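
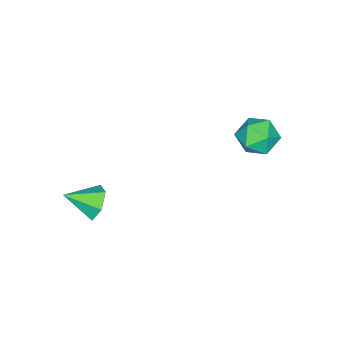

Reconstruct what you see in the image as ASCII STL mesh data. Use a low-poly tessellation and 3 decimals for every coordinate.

solid 
facet normal 0.190 0.980 0.054
outer loop
vertex -3.242 3.13 0.639
vertex -4.253 3.3 1.103
vertex -3.361 3.091 1.757
endloop
endfacet
facet normal 0.792 0.601 0.105
outer loop
vertex -3.242 3.13 0.639
vertex -3.361 3.091 1.757
vertex -2.716 2.332 1.234
endloop
endfacet
facet normal 0.852 0.202 -0.482
outer loop
vertex -3.242 3.13 0.639
vertex -2.716 2.332 1.234
vertex -3.208 2.072 0.256
endloop
endfacet
facet normal 0.287 0.334 -0.898
outer loop
vertex -3.242 3.13 0.639
vertex -3.208 2.072 0.256
vertex -4.158 2.67 0.175
endloop
endfacet
facet normal -0.123 0.815 -0.566
outer loop
vertex -3.242 3.13 0.639
vertex -4.158 2.67 0.175
vertex -4.253 3.3 1.103
endloop
endfacet
facet normal 0.729 0.162 0.665
outer loop
vertex -2.716 2.332 1.234
vertex -3.361 3.091 1.757
vertex -3.402 2.01 2.065
endloop
endfacet
facet normal -0.245 0.776 0.582
outer loop
vertex -3.361 3.091 1.757
vertex -4.253 3.3 1.103
vertex -4.352 2.608 1.984
endloop
endfacet
facet normal -0.750 0.509 -0.422
outer loop
vertex -4.253 3.3 1.103
vertex -4.158 2.67 0.175
vertex -4.844 2.348 1.006
endloop
endfacet
facet normal -0.088 -0.270 -0.959
outer loop
vertex -4.158 2.67 0.175
vertex -3.208 2.072 0.256
vertex -4.199 1.589 0.483
endloop
endfacet
facet normal 0.827 -0.484 -0.287
outer loop
vertex -3.208 2.072 0.256
vertex -2.716 2.332 1.234
vertex -3.307 1.38 1.137
endloop
endfacet
facet normal -0.287 -0.334 0.898
outer loop
vertex -4.318 1.55 1.601
vertex -3.402 2.01 2.065
vertex -4.352 2.608 1.984
endloop
endfacet
facet normal -0.852 -0.202 0.482
outer loop
vertex -4.318 1.55 1.601
vertex -4.352 2.608 1.984
vertex -4.844 2.348 1.006
endloop
endfacet
facet normal -0.792 -0.601 -0.105
outer loop
vertex -4.318 1.55 1.601
vertex -4.844 2.348 1.006
vertex -4.199 1.589 0.483
endloop
endfacet
facet normal -0.190 -0.980 -0.054
outer loop
vertex -4.318 1.55 1.601
vertex -4.199 1.589 0.483
vertex -3.307 1.38 1.137
endloop
endfacet
facet normal 0.123 -0.815 0.566
outer loop
vertex -4.318 1.55 1.601
vertex -3.307 1.38 1.137
vertex -3.402 2.01 2.065
endloop
endfacet
facet normal 0.088 0.270 0.959
outer loop
vertex -4.352 2.608 1.984
vertex -3.402 2.01 2.065
vertex -3.361 3.091 1.757
endloop
endfacet
facet normal -0.827 0.484 0.287
outer loop
vertex -4.844 2.348 1.006
vertex -4.352 2.608 1.984
vertex -4.253 3.3 1.103
endloop
endfacet
facet normal -0.729 -0.162 -0.665
outer loop
vertex -4.199 1.589 0.483
vertex -4.844 2.348 1.006
vertex -4.158 2.67 0.175
endloop
endfacet
facet normal 0.245 -0.776 -0.582
outer loop
vertex -3.307 1.38 1.137
vertex -4.199 1.589 0.483
vertex -3.208 2.072 0.256
endloop
endfacet
facet normal 0.750 -0.509 0.422
outer loop
vertex -3.402 2.01 2.065
vertex -3.307 1.38 1.137
vertex -2.716 2.332 1.234
endloop
endfacet
facet normal -0.536 0.714 -0.451
outer loop
vertex 2.678 -2.453 -2.27
vertex 1.885 -2.748 -1.794
vertex 2.46 -2.07 -1.405
endloop
endfacet
facet normal 0.968 0.194 0.158
outer loop
vertex 2.678 -2.453 -2.27
vertex 2.46 -2.07 -1.405
vertex 2.775 -3.932 -1.046
endloop
endfacet
facet normal -0.536 0.714 -0.451
outer loop
vertex 2.46 -2.07 -1.405
vertex 1.885 -2.748 -1.794
vertex 1.668 -2.365 -0.93
endloop
endfacet
facet normal 0.432 0.241 0.869
outer loop
vertex 2.46 -2.07 -1.405
vertex 1.668 -2.365 -0.93
vertex 2.775 -3.932 -1.046
endloop
endfacet
facet normal -0.536 0.714 -0.451
outer loop
vertex 1.668 -2.365 -0.93
vertex 1.885 -2.748 -1.794
vertex 1.093 -3.042 -1.319
endloop
endfacet
facet normal -0.294 -0.276 0.915
outer loop
vertex 1.668 -2.365 -0.93
vertex 1.093 -3.042 -1.319
vertex 2.775 -3.932 -1.046
endloop
endfacet
facet normal -0.536 0.714 -0.451
outer loop
vertex 1.093 -3.042 -1.319
vertex 1.885 -2.748 -1.794
vertex 1.31 -3.425 -2.183
endloop
endfacet
facet normal -0.484 -0.838 0.250
outer loop
vertex 1.093 -3.042 -1.319
vertex 1.31 -3.425 -2.183
vertex 2.775 -3.932 -1.046
endloop
endfacet
facet normal -0.536 0.714 -0.450
outer loop
vertex 1.31 -3.425 -2.183
vertex 1.885 -2.748 -1.794
vertex 2.103 -3.13 -2.659
endloop
endfacet
facet normal 0.052 -0.885 -0.462
outer loop
vertex 1.31 -3.425 -2.183
vertex 2.103 -3.13 -2.659
vertex 2.775 -3.932 -1.046
endloop
endfacet
facet normal -0.536 0.714 -0.450
outer loop
vertex 2.103 -3.13 -2.659
vertex 1.885 -2.748 -1.794
vertex 2.678 -2.453 -2.27
endloop
endfacet
facet normal 0.778 -0.369 -0.508
outer loop
vertex 2.103 -3.13 -2.659
vertex 2.678 -2.453 -2.27
vertex 2.775 -3.932 -1.046
endloop
endfacet

endsolid


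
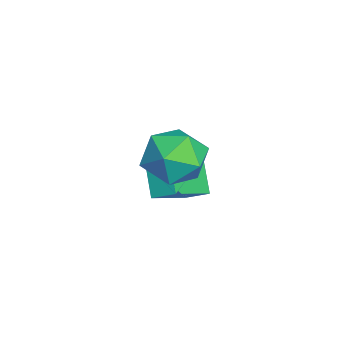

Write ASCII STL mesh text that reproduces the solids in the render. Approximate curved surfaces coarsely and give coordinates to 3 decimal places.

solid 
facet normal -0.668 -0.154 0.728
outer loop
vertex -1.002 -2.458 -0.728
vertex -0.678 -1.659 -0.262
vertex -2.323 -1.353 -1.705
endloop
endfacet
facet normal -0.330 -0.815 -0.476
outer loop
vertex -1.322 -1.121 -2.798
vertex -1.002 -2.458 -0.728
vertex -2.323 -1.353 -1.705
endloop
endfacet
facet normal -0.668 -0.154 0.728
outer loop
vertex -2.323 -1.353 -1.705
vertex -0.678 -1.659 -0.262
vertex -1.999 -0.554 -1.239
endloop
endfacet
facet normal -0.668 0.558 -0.493
outer loop
vertex -1.999 -0.554 -1.239
vertex -1.322 -1.121 -2.798
vertex -2.323 -1.353 -1.705
endloop
endfacet
facet normal 0.668 -0.558 0.493
outer loop
vertex -1.002 -2.458 -0.728
vertex 0.323 -1.427 -1.355
vertex -0.678 -1.659 -0.262
endloop
endfacet
facet normal -0.330 -0.815 -0.476
outer loop
vertex -0.001 -2.226 -1.821
vertex -1.002 -2.458 -0.728
vertex -1.322 -1.121 -2.798
endloop
endfacet
facet normal 0.668 -0.558 0.493
outer loop
vertex -0.001 -2.226 -1.821
vertex 0.323 -1.427 -1.355
vertex -1.002 -2.458 -0.728
endloop
endfacet
facet normal 0.330 0.815 0.476
outer loop
vertex -0.678 -1.659 -0.262
vertex 0.323 -1.427 -1.355
vertex -1.999 -0.554 -1.239
endloop
endfacet
facet normal -0.668 0.558 -0.493
outer loop
vertex -0.998 -0.322 -2.332
vertex -1.322 -1.121 -2.798
vertex -1.999 -0.554 -1.239
endloop
endfacet
facet normal 0.330 0.815 0.476
outer loop
vertex -1.999 -0.554 -1.239
vertex 0.323 -1.427 -1.355
vertex -0.998 -0.322 -2.332
endloop
endfacet
facet normal 0.668 0.154 -0.728
outer loop
vertex -0.998 -0.322 -2.332
vertex -0.001 -2.226 -1.821
vertex -1.322 -1.121 -2.798
endloop
endfacet
facet normal 0.668 0.154 -0.728
outer loop
vertex 0.323 -1.427 -1.355
vertex -0.001 -2.226 -1.821
vertex -0.998 -0.322 -2.332
endloop
endfacet
facet normal -0.991 -0.131 -0.041
outer loop
vertex 0.849 -1.131 0.95
vertex 0.977 -2.238 1.392
vertex 0.823 -1.309 2.135
endloop
endfacet
facet normal -0.829 0.555 0.065
outer loop
vertex 0.849 -1.131 0.95
vertex 0.823 -1.309 2.135
vertex 1.415 -0.371 1.683
endloop
endfacet
facet normal -0.420 0.772 -0.477
outer loop
vertex 0.849 -1.131 0.95
vertex 1.415 -0.371 1.683
vertex 1.936 -0.719 0.661
endloop
endfacet
facet normal -0.328 0.220 -0.919
outer loop
vertex 0.849 -1.131 0.95
vertex 1.936 -0.719 0.661
vertex 1.665 -1.873 0.481
endloop
endfacet
facet normal -0.681 -0.338 -0.650
outer loop
vertex 0.849 -1.131 0.95
vertex 1.665 -1.873 0.481
vertex 0.977 -2.238 1.392
endloop
endfacet
facet normal -0.444 0.601 0.665
outer loop
vertex 1.415 -0.371 1.683
vertex 0.823 -1.309 2.135
vertex 1.895 -1.007 2.579
endloop
endfacet
facet normal -0.705 -0.510 0.492
outer loop
vertex 0.823 -1.309 2.135
vertex 0.977 -2.238 1.392
vertex 1.624 -2.161 2.399
endloop
endfacet
facet normal -0.203 -0.847 -0.492
outer loop
vertex 0.977 -2.238 1.392
vertex 1.665 -1.873 0.481
vertex 2.145 -2.509 1.377
endloop
endfacet
facet normal 0.368 0.058 -0.928
outer loop
vertex 1.665 -1.873 0.481
vertex 1.936 -0.719 0.661
vertex 2.737 -1.571 0.925
endloop
endfacet
facet normal 0.218 0.952 -0.213
outer loop
vertex 1.936 -0.719 0.661
vertex 1.415 -0.371 1.683
vertex 2.583 -0.642 1.668
endloop
endfacet
facet normal 0.328 -0.220 0.919
outer loop
vertex 2.711 -1.749 2.11
vertex 1.895 -1.007 2.579
vertex 1.624 -2.161 2.399
endloop
endfacet
facet normal 0.420 -0.772 0.477
outer loop
vertex 2.711 -1.749 2.11
vertex 1.624 -2.161 2.399
vertex 2.145 -2.509 1.377
endloop
endfacet
facet normal 0.829 -0.555 -0.065
outer loop
vertex 2.711 -1.749 2.11
vertex 2.145 -2.509 1.377
vertex 2.737 -1.571 0.925
endloop
endfacet
facet normal 0.991 0.131 0.041
outer loop
vertex 2.711 -1.749 2.11
vertex 2.737 -1.571 0.925
vertex 2.583 -0.642 1.668
endloop
endfacet
facet normal 0.681 0.338 0.650
outer loop
vertex 2.711 -1.749 2.11
vertex 2.583 -0.642 1.668
vertex 1.895 -1.007 2.579
endloop
endfacet
facet normal -0.368 -0.058 0.928
outer loop
vertex 1.624 -2.161 2.399
vertex 1.895 -1.007 2.579
vertex 0.823 -1.309 2.135
endloop
endfacet
facet normal -0.218 -0.952 0.213
outer loop
vertex 2.145 -2.509 1.377
vertex 1.624 -2.161 2.399
vertex 0.977 -2.238 1.392
endloop
endfacet
facet normal 0.444 -0.601 -0.665
outer loop
vertex 2.737 -1.571 0.925
vertex 2.145 -2.509 1.377
vertex 1.665 -1.873 0.481
endloop
endfacet
facet normal 0.705 0.510 -0.492
outer loop
vertex 2.583 -0.642 1.668
vertex 2.737 -1.571 0.925
vertex 1.936 -0.719 0.661
endloop
endfacet
facet normal 0.203 0.847 0.492
outer loop
vertex 1.895 -1.007 2.579
vertex 2.583 -0.642 1.668
vertex 1.415 -0.371 1.683
endloop
endfacet

endsolid


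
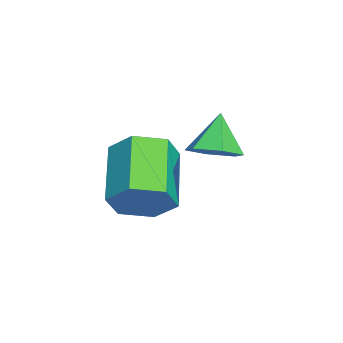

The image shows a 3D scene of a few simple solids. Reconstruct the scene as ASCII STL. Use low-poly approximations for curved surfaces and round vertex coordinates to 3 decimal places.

solid 
facet normal 0.821 0.027 -0.570
outer loop
vertex 0.542 0.022 3.39
vertex 0.184 -0.585 2.845
vertex 0.051 0.283 2.695
endloop
endfacet
facet normal 0.146 0.956 0.255
outer loop
vertex 0.542 0.022 3.39
vertex 0.051 0.283 2.695
vertex -1.026 -0.029 4.479
endloop
endfacet
facet normal 0.146 0.956 0.255
outer loop
vertex -1.026 -0.029 4.479
vertex 0.051 0.283 2.695
vertex -1.517 0.232 3.784
endloop
endfacet
facet normal -0.821 -0.027 0.570
outer loop
vertex -1.026 -0.029 4.479
vertex -1.517 0.232 3.784
vertex -1.384 -0.635 3.935
endloop
endfacet
facet normal 0.821 0.027 -0.571
outer loop
vertex 0.051 0.283 2.695
vertex 0.184 -0.585 2.845
vertex -0.307 -0.324 2.151
endloop
endfacet
facet normal -0.405 0.731 -0.549
outer loop
vertex 0.051 0.283 2.695
vertex -0.307 -0.324 2.151
vertex -1.517 0.232 3.784
endloop
endfacet
facet normal -0.405 0.731 -0.549
outer loop
vertex -1.517 0.232 3.784
vertex -0.307 -0.324 2.151
vertex -1.875 -0.375 3.24
endloop
endfacet
facet normal -0.821 -0.027 0.570
outer loop
vertex -1.517 0.232 3.784
vertex -1.875 -0.375 3.24
vertex -1.384 -0.635 3.935
endloop
endfacet
facet normal 0.821 0.027 -0.571
outer loop
vertex -0.307 -0.324 2.151
vertex 0.184 -0.585 2.845
vertex -0.174 -1.191 2.301
endloop
endfacet
facet normal -0.551 -0.224 -0.804
outer loop
vertex -0.307 -0.324 2.151
vertex -0.174 -1.191 2.301
vertex -1.875 -0.375 3.24
endloop
endfacet
facet normal -0.551 -0.224 -0.804
outer loop
vertex -1.875 -0.375 3.24
vertex -0.174 -1.191 2.301
vertex -1.742 -1.242 3.39
endloop
endfacet
facet normal -0.821 -0.027 0.570
outer loop
vertex -1.875 -0.375 3.24
vertex -1.742 -1.242 3.39
vertex -1.384 -0.635 3.935
endloop
endfacet
facet normal 0.821 0.027 -0.570
outer loop
vertex -0.174 -1.191 2.301
vertex 0.184 -0.585 2.845
vertex 0.317 -1.452 2.996
endloop
endfacet
facet normal -0.146 -0.956 -0.255
outer loop
vertex -0.174 -1.191 2.301
vertex 0.317 -1.452 2.996
vertex -1.742 -1.242 3.39
endloop
endfacet
facet normal -0.146 -0.956 -0.255
outer loop
vertex -1.742 -1.242 3.39
vertex 0.317 -1.452 2.996
vertex -1.251 -1.503 4.085
endloop
endfacet
facet normal -0.821 -0.027 0.570
outer loop
vertex -1.742 -1.242 3.39
vertex -1.251 -1.503 4.085
vertex -1.384 -0.635 3.935
endloop
endfacet
facet normal 0.821 0.027 -0.570
outer loop
vertex 0.317 -1.452 2.996
vertex 0.184 -0.585 2.845
vertex 0.675 -0.845 3.54
endloop
endfacet
facet normal 0.405 -0.731 0.549
outer loop
vertex 0.317 -1.452 2.996
vertex 0.675 -0.845 3.54
vertex -1.251 -1.503 4.085
endloop
endfacet
facet normal 0.405 -0.731 0.549
outer loop
vertex -1.251 -1.503 4.085
vertex 0.675 -0.845 3.54
vertex -0.893 -0.896 4.629
endloop
endfacet
facet normal -0.821 -0.027 0.571
outer loop
vertex -1.251 -1.503 4.085
vertex -0.893 -0.896 4.629
vertex -1.384 -0.635 3.935
endloop
endfacet
facet normal 0.821 0.027 -0.570
outer loop
vertex 0.675 -0.845 3.54
vertex 0.184 -0.585 2.845
vertex 0.542 0.022 3.39
endloop
endfacet
facet normal 0.551 0.224 0.804
outer loop
vertex 0.675 -0.845 3.54
vertex 0.542 0.022 3.39
vertex -0.893 -0.896 4.629
endloop
endfacet
facet normal 0.551 0.224 0.804
outer loop
vertex -0.893 -0.896 4.629
vertex 0.542 0.022 3.39
vertex -1.026 -0.029 4.479
endloop
endfacet
facet normal -0.821 -0.027 0.571
outer loop
vertex -0.893 -0.896 4.629
vertex -1.026 -0.029 4.479
vertex -1.384 -0.635 3.935
endloop
endfacet
facet normal 0.478 -0.109 -0.872
outer loop
vertex -2.307 0.515 3.642
vertex -2.784 1.038 3.315
vertex -2.12 1.272 3.65
endloop
endfacet
facet normal 0.534 -0.141 0.834
outer loop
vertex -2.307 0.515 3.642
vertex -2.12 1.272 3.65
vertex -3.416 1.182 4.465
endloop
endfacet
facet normal 0.478 -0.109 -0.872
outer loop
vertex -2.12 1.272 3.65
vertex -2.784 1.038 3.315
vertex -2.597 1.795 3.323
endloop
endfacet
facet normal 0.343 0.703 0.623
outer loop
vertex -2.12 1.272 3.65
vertex -2.597 1.795 3.323
vertex -3.416 1.182 4.465
endloop
endfacet
facet normal 0.478 -0.109 -0.872
outer loop
vertex -2.597 1.795 3.323
vertex -2.784 1.038 3.315
vertex -3.261 1.561 2.988
endloop
endfacet
facet normal -0.409 0.893 0.186
outer loop
vertex -2.597 1.795 3.323
vertex -3.261 1.561 2.988
vertex -3.416 1.182 4.465
endloop
endfacet
facet normal 0.478 -0.108 -0.871
outer loop
vertex -3.261 1.561 2.988
vertex -2.784 1.038 3.315
vertex -3.449 0.804 2.979
endloop
endfacet
facet normal -0.970 0.241 -0.040
outer loop
vertex -3.261 1.561 2.988
vertex -3.449 0.804 2.979
vertex -3.416 1.182 4.465
endloop
endfacet
facet normal 0.479 -0.110 -0.871
outer loop
vertex -3.449 0.804 2.979
vertex -2.784 1.038 3.315
vertex -2.972 0.281 3.307
endloop
endfacet
facet normal -0.779 -0.603 0.171
outer loop
vertex -3.449 0.804 2.979
vertex -2.972 0.281 3.307
vertex -3.416 1.182 4.465
endloop
endfacet
facet normal 0.478 -0.109 -0.872
outer loop
vertex -2.972 0.281 3.307
vertex -2.784 1.038 3.315
vertex -2.307 0.515 3.642
endloop
endfacet
facet normal -0.027 -0.794 0.607
outer loop
vertex -2.972 0.281 3.307
vertex -2.307 0.515 3.642
vertex -3.416 1.182 4.465
endloop
endfacet

endsolid


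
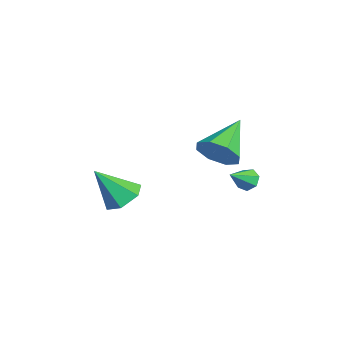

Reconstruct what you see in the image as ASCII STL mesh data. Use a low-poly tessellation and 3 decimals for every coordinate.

solid 
facet normal 0.046 0.605 -0.795
outer loop
vertex 4.53 -1.738 -3.87
vertex 3.902 -2.211 -4.266
vertex 3.683 -1.526 -3.758
endloop
endfacet
facet normal 0.231 0.472 0.851
outer loop
vertex 4.53 -1.738 -3.87
vertex 3.683 -1.526 -3.758
vertex 3.818 -3.329 -2.794
endloop
endfacet
facet normal 0.044 0.604 -0.796
outer loop
vertex 3.683 -1.526 -3.758
vertex 3.902 -2.211 -4.266
vertex 3.055 -2.0 -4.153
endloop
endfacet
facet normal -0.664 0.313 0.679
outer loop
vertex 3.683 -1.526 -3.758
vertex 3.055 -2.0 -4.153
vertex 3.818 -3.329 -2.794
endloop
endfacet
facet normal 0.045 0.605 -0.795
outer loop
vertex 3.055 -2.0 -4.153
vertex 3.902 -2.211 -4.266
vertex 3.274 -2.684 -4.661
endloop
endfacet
facet normal -0.912 -0.389 0.131
outer loop
vertex 3.055 -2.0 -4.153
vertex 3.274 -2.684 -4.661
vertex 3.818 -3.329 -2.794
endloop
endfacet
facet normal 0.045 0.605 -0.795
outer loop
vertex 3.274 -2.684 -4.661
vertex 3.902 -2.211 -4.266
vertex 4.121 -2.895 -4.774
endloop
endfacet
facet normal -0.265 -0.933 -0.245
outer loop
vertex 3.274 -2.684 -4.661
vertex 4.121 -2.895 -4.774
vertex 3.818 -3.329 -2.794
endloop
endfacet
facet normal 0.046 0.605 -0.795
outer loop
vertex 4.121 -2.895 -4.774
vertex 3.902 -2.211 -4.266
vertex 4.749 -2.422 -4.378
endloop
endfacet
facet normal 0.629 -0.774 -0.073
outer loop
vertex 4.121 -2.895 -4.774
vertex 4.749 -2.422 -4.378
vertex 3.818 -3.329 -2.794
endloop
endfacet
facet normal 0.046 0.605 -0.795
outer loop
vertex 4.749 -2.422 -4.378
vertex 3.902 -2.211 -4.266
vertex 4.53 -1.738 -3.87
endloop
endfacet
facet normal 0.877 -0.072 0.475
outer loop
vertex 4.749 -2.422 -4.378
vertex 4.53 -1.738 -3.87
vertex 3.818 -3.329 -2.794
endloop
endfacet
facet normal -0.500 0.676 -0.541
outer loop
vertex 3.326 3.132 -3.811
vertex 3.078 2.719 -4.098
vertex 2.906 2.969 -3.627
endloop
endfacet
facet normal 0.261 0.346 0.901
outer loop
vertex 3.326 3.132 -3.811
vertex 2.906 2.969 -3.627
vertex 3.682 1.901 -3.442
endloop
endfacet
facet normal -0.498 0.677 -0.541
outer loop
vertex 2.906 2.969 -3.627
vertex 3.078 2.719 -4.098
vertex 2.616 2.619 -3.798
endloop
endfacet
facet normal -0.389 -0.124 0.913
outer loop
vertex 2.906 2.969 -3.627
vertex 2.616 2.619 -3.798
vertex 3.682 1.901 -3.442
endloop
endfacet
facet normal -0.499 0.676 -0.543
outer loop
vertex 2.616 2.619 -3.798
vertex 3.078 2.719 -4.098
vertex 2.674 2.344 -4.194
endloop
endfacet
facet normal -0.600 -0.695 0.395
outer loop
vertex 2.616 2.619 -3.798
vertex 2.674 2.344 -4.194
vertex 3.682 1.901 -3.442
endloop
endfacet
facet normal -0.499 0.677 -0.541
outer loop
vertex 2.674 2.344 -4.194
vertex 3.078 2.719 -4.098
vertex 3.036 2.352 -4.518
endloop
endfacet
facet normal -0.216 -0.940 -0.264
outer loop
vertex 2.674 2.344 -4.194
vertex 3.036 2.352 -4.518
vertex 3.682 1.901 -3.442
endloop
endfacet
facet normal -0.498 0.677 -0.542
outer loop
vertex 3.036 2.352 -4.518
vertex 3.078 2.719 -4.098
vertex 3.43 2.636 -4.525
endloop
endfacet
facet normal 0.475 -0.673 -0.567
outer loop
vertex 3.036 2.352 -4.518
vertex 3.43 2.636 -4.525
vertex 3.682 1.901 -3.442
endloop
endfacet
facet normal -0.499 0.676 -0.542
outer loop
vertex 3.43 2.636 -4.525
vertex 3.078 2.719 -4.098
vertex 3.559 2.983 -4.211
endloop
endfacet
facet normal 0.953 -0.095 -0.286
outer loop
vertex 3.43 2.636 -4.525
vertex 3.559 2.983 -4.211
vertex 3.682 1.901 -3.442
endloop
endfacet
facet normal -0.499 0.676 -0.542
outer loop
vertex 3.559 2.983 -4.211
vertex 3.078 2.719 -4.098
vertex 3.326 3.132 -3.811
endloop
endfacet
facet normal 0.859 0.358 0.367
outer loop
vertex 3.559 2.983 -4.211
vertex 3.326 3.132 -3.811
vertex 3.682 1.901 -3.442
endloop
endfacet
facet normal 0.665 -0.530 -0.526
outer loop
vertex 3.538 2.304 -2.579
vertex 2.899 1.564 -2.642
vertex 3.099 2.354 -3.185
endloop
endfacet
facet normal 0.162 0.986 -0.036
outer loop
vertex 3.538 2.304 -2.579
vertex 3.099 2.354 -3.185
vertex 1.501 2.676 -1.538
endloop
endfacet
facet normal 0.666 -0.530 -0.526
outer loop
vertex 3.099 2.354 -3.185
vertex 2.899 1.564 -2.642
vertex 2.543 1.941 -3.473
endloop
endfacet
facet normal -0.342 0.802 -0.489
outer loop
vertex 3.099 2.354 -3.185
vertex 2.543 1.941 -3.473
vertex 1.501 2.676 -1.538
endloop
endfacet
facet normal 0.665 -0.530 -0.526
outer loop
vertex 2.543 1.941 -3.473
vertex 2.899 1.564 -2.642
vertex 2.195 1.307 -3.274
endloop
endfacet
facet normal -0.800 0.272 -0.534
outer loop
vertex 2.543 1.941 -3.473
vertex 2.195 1.307 -3.274
vertex 1.501 2.676 -1.538
endloop
endfacet
facet normal 0.666 -0.529 -0.526
outer loop
vertex 2.195 1.307 -3.274
vertex 2.899 1.564 -2.642
vertex 2.26 0.823 -2.705
endloop
endfacet
facet normal -0.944 -0.296 -0.144
outer loop
vertex 2.195 1.307 -3.274
vertex 2.26 0.823 -2.705
vertex 1.501 2.676 -1.538
endloop
endfacet
facet normal 0.666 -0.530 -0.525
outer loop
vertex 2.26 0.823 -2.705
vertex 2.899 1.564 -2.642
vertex 2.699 0.773 -2.098
endloop
endfacet
facet normal -0.689 -0.567 0.452
outer loop
vertex 2.26 0.823 -2.705
vertex 2.699 0.773 -2.098
vertex 1.501 2.676 -1.538
endloop
endfacet
facet normal 0.665 -0.530 -0.526
outer loop
vertex 2.699 0.773 -2.098
vertex 2.899 1.564 -2.642
vertex 3.255 1.186 -1.811
endloop
endfacet
facet normal -0.184 -0.382 0.906
outer loop
vertex 2.699 0.773 -2.098
vertex 3.255 1.186 -1.811
vertex 1.501 2.676 -1.538
endloop
endfacet
facet normal 0.666 -0.529 -0.526
outer loop
vertex 3.255 1.186 -1.811
vertex 2.899 1.564 -2.642
vertex 3.602 1.82 -2.01
endloop
endfacet
facet normal 0.274 0.148 0.950
outer loop
vertex 3.255 1.186 -1.811
vertex 3.602 1.82 -2.01
vertex 1.501 2.676 -1.538
endloop
endfacet
facet normal 0.666 -0.530 -0.526
outer loop
vertex 3.602 1.82 -2.01
vertex 2.899 1.564 -2.642
vertex 3.538 2.304 -2.579
endloop
endfacet
facet normal 0.417 0.715 0.561
outer loop
vertex 3.602 1.82 -2.01
vertex 3.538 2.304 -2.579
vertex 1.501 2.676 -1.538
endloop
endfacet

endsolid


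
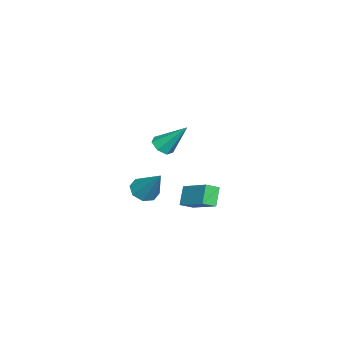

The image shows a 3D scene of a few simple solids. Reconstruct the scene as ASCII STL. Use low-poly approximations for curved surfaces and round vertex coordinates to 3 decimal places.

solid 
facet normal -0.418 -0.498 -0.759
outer loop
vertex 3.59 1.14 -1.663
vertex 2.914 1.578 -1.578
vertex 3.597 1.657 -2.006
endloop
endfacet
facet normal 0.995 -0.061 -0.072
outer loop
vertex 3.59 1.14 -1.663
vertex 3.597 1.657 -2.006
vertex 3.806 2.642 0.038
endloop
endfacet
facet normal -0.418 -0.500 -0.759
outer loop
vertex 3.597 1.657 -2.006
vertex 2.914 1.578 -1.578
vertex 3.204 2.127 -2.099
endloop
endfacet
facet normal 0.752 0.560 -0.347
outer loop
vertex 3.597 1.657 -2.006
vertex 3.204 2.127 -2.099
vertex 3.806 2.642 0.038
endloop
endfacet
facet normal -0.419 -0.499 -0.759
outer loop
vertex 3.204 2.127 -2.099
vertex 2.914 1.578 -1.578
vertex 2.641 2.276 -1.886
endloop
endfacet
facet normal 0.149 0.951 -0.271
outer loop
vertex 3.204 2.127 -2.099
vertex 2.641 2.276 -1.886
vertex 3.806 2.642 0.038
endloop
endfacet
facet normal -0.419 -0.499 -0.759
outer loop
vertex 2.641 2.276 -1.886
vertex 2.914 1.578 -1.578
vertex 2.238 2.017 -1.493
endloop
endfacet
facet normal -0.459 0.882 0.110
outer loop
vertex 2.641 2.276 -1.886
vertex 2.238 2.017 -1.493
vertex 3.806 2.642 0.038
endloop
endfacet
facet normal -0.419 -0.498 -0.759
outer loop
vertex 2.238 2.017 -1.493
vertex 2.914 1.578 -1.578
vertex 2.231 1.5 -1.15
endloop
endfacet
facet normal -0.718 0.392 0.576
outer loop
vertex 2.238 2.017 -1.493
vertex 2.231 1.5 -1.15
vertex 3.806 2.642 0.038
endloop
endfacet
facet normal -0.418 -0.500 -0.758
outer loop
vertex 2.231 1.5 -1.15
vertex 2.914 1.578 -1.578
vertex 2.624 1.03 -1.057
endloop
endfacet
facet normal -0.475 -0.229 0.850
outer loop
vertex 2.231 1.5 -1.15
vertex 2.624 1.03 -1.057
vertex 3.806 2.642 0.038
endloop
endfacet
facet normal -0.419 -0.499 -0.758
outer loop
vertex 2.624 1.03 -1.057
vertex 2.914 1.578 -1.578
vertex 3.187 0.881 -1.27
endloop
endfacet
facet normal 0.129 -0.620 0.774
outer loop
vertex 2.624 1.03 -1.057
vertex 3.187 0.881 -1.27
vertex 3.806 2.642 0.038
endloop
endfacet
facet normal -0.419 -0.499 -0.759
outer loop
vertex 3.187 0.881 -1.27
vertex 2.914 1.578 -1.578
vertex 3.59 1.14 -1.663
endloop
endfacet
facet normal 0.737 -0.551 0.393
outer loop
vertex 3.187 0.881 -1.27
vertex 3.59 1.14 -1.663
vertex 3.806 2.642 0.038
endloop
endfacet
facet normal -0.538 0.724 -0.432
outer loop
vertex -0.885 4.559 -3.072
vertex -0.103 4.56 -4.046
vertex -2.115 3.055 -4.06
endloop
endfacet
facet normal -0.625 -0.001 0.780
outer loop
vertex -1.657 2.44 -3.694
vertex -0.885 4.559 -3.072
vertex -2.115 3.055 -4.06
endloop
endfacet
facet normal -0.538 0.724 -0.432
outer loop
vertex -2.115 3.055 -4.06
vertex -0.103 4.56 -4.046
vertex -1.332 3.056 -5.035
endloop
endfacet
facet normal -0.564 -0.690 -0.454
outer loop
vertex -1.332 3.056 -5.035
vertex -1.657 2.44 -3.694
vertex -2.115 3.055 -4.06
endloop
endfacet
facet normal 0.564 0.690 0.454
outer loop
vertex -0.885 4.559 -3.072
vertex 0.355 3.945 -3.68
vertex -0.103 4.56 -4.046
endloop
endfacet
facet normal -0.627 -0.001 0.779
outer loop
vertex -0.428 3.944 -2.705
vertex -0.885 4.559 -3.072
vertex -1.657 2.44 -3.694
endloop
endfacet
facet normal 0.564 0.690 0.454
outer loop
vertex -0.428 3.944 -2.705
vertex 0.355 3.945 -3.68
vertex -0.885 4.559 -3.072
endloop
endfacet
facet normal 0.626 0.002 -0.780
outer loop
vertex -0.103 4.56 -4.046
vertex 0.355 3.945 -3.68
vertex -1.332 3.056 -5.035
endloop
endfacet
facet normal -0.564 -0.690 -0.454
outer loop
vertex -0.875 2.441 -4.668
vertex -1.657 2.44 -3.694
vertex -1.332 3.056 -5.035
endloop
endfacet
facet normal 0.626 0.000 -0.780
outer loop
vertex -1.332 3.056 -5.035
vertex 0.355 3.945 -3.68
vertex -0.875 2.441 -4.668
endloop
endfacet
facet normal 0.538 -0.724 0.432
outer loop
vertex -0.875 2.441 -4.668
vertex -0.428 3.944 -2.705
vertex -1.657 2.44 -3.694
endloop
endfacet
facet normal 0.538 -0.724 0.432
outer loop
vertex 0.355 3.945 -3.68
vertex -0.428 3.944 -2.705
vertex -0.875 2.441 -4.668
endloop
endfacet
facet normal -0.055 -0.651 -0.757
outer loop
vertex 3.825 2.194 2.341
vertex 3.476 2.649 1.975
vertex 4.149 2.556 2.006
endloop
endfacet
facet normal 0.812 -0.231 0.536
outer loop
vertex 3.825 2.194 2.341
vertex 4.149 2.556 2.006
vertex 3.584 3.911 3.445
endloop
endfacet
facet normal -0.055 -0.651 -0.757
outer loop
vertex 4.149 2.556 2.006
vertex 3.476 2.649 1.975
vertex 3.966 2.988 1.648
endloop
endfacet
facet normal 0.922 0.388 -0.003
outer loop
vertex 4.149 2.556 2.006
vertex 3.966 2.988 1.648
vertex 3.584 3.911 3.445
endloop
endfacet
facet normal -0.056 -0.650 -0.758
outer loop
vertex 3.966 2.988 1.648
vertex 3.476 2.649 1.975
vertex 3.414 3.165 1.537
endloop
endfacet
facet normal 0.350 0.861 -0.368
outer loop
vertex 3.966 2.988 1.648
vertex 3.414 3.165 1.537
vertex 3.584 3.911 3.445
endloop
endfacet
facet normal -0.056 -0.650 -0.758
outer loop
vertex 3.414 3.165 1.537
vertex 3.476 2.649 1.975
vertex 2.909 2.953 1.756
endloop
endfacet
facet normal -0.473 0.834 -0.284
outer loop
vertex 3.414 3.165 1.537
vertex 2.909 2.953 1.756
vertex 3.584 3.911 3.445
endloop
endfacet
facet normal -0.056 -0.650 -0.758
outer loop
vertex 2.909 2.953 1.756
vertex 3.476 2.649 1.975
vertex 2.831 2.512 2.14
endloop
endfacet
facet normal -0.927 0.326 0.186
outer loop
vertex 2.909 2.953 1.756
vertex 2.831 2.512 2.14
vertex 3.584 3.911 3.445
endloop
endfacet
facet normal -0.055 -0.651 -0.757
outer loop
vertex 2.831 2.512 2.14
vertex 3.476 2.649 1.975
vertex 3.239 2.174 2.401
endloop
endfacet
facet normal -0.671 -0.280 0.687
outer loop
vertex 2.831 2.512 2.14
vertex 3.239 2.174 2.401
vertex 3.584 3.911 3.445
endloop
endfacet
facet normal -0.055 -0.651 -0.757
outer loop
vertex 3.239 2.174 2.401
vertex 3.476 2.649 1.975
vertex 3.825 2.194 2.341
endloop
endfacet
facet normal 0.104 -0.527 0.843
outer loop
vertex 3.239 2.174 2.401
vertex 3.825 2.194 2.341
vertex 3.584 3.911 3.445
endloop
endfacet

endsolid


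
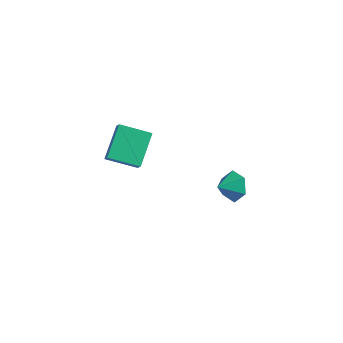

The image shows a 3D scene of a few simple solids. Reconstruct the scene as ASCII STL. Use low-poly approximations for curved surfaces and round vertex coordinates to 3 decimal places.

solid 
facet normal 0.292 0.837 -0.462
outer loop
vertex 4.15 3.466 0.755
vertex 3.705 3.224 0.035
vertex 3.309 3.705 0.656
endloop
endfacet
facet normal -0.145 -0.103 0.984
outer loop
vertex 4.15 3.466 0.755
vertex 3.309 3.705 0.656
vertex 3.395 2.336 0.525
endloop
endfacet
facet normal 0.292 0.837 -0.462
outer loop
vertex 3.309 3.705 0.656
vertex 3.705 3.224 0.035
vertex 2.864 3.463 -0.064
endloop
endfacet
facet normal -0.830 -0.105 0.548
outer loop
vertex 3.309 3.705 0.656
vertex 2.864 3.463 -0.064
vertex 3.395 2.336 0.525
endloop
endfacet
facet normal 0.292 0.837 -0.463
outer loop
vertex 2.864 3.463 -0.064
vertex 3.705 3.224 0.035
vertex 3.261 2.981 -0.685
endloop
endfacet
facet normal -0.856 -0.490 -0.167
outer loop
vertex 2.864 3.463 -0.064
vertex 3.261 2.981 -0.685
vertex 3.395 2.336 0.525
endloop
endfacet
facet normal 0.292 0.837 -0.463
outer loop
vertex 3.261 2.981 -0.685
vertex 3.705 3.224 0.035
vertex 4.102 2.742 -0.586
endloop
endfacet
facet normal -0.196 -0.874 -0.444
outer loop
vertex 3.261 2.981 -0.685
vertex 4.102 2.742 -0.586
vertex 3.395 2.336 0.525
endloop
endfacet
facet normal 0.293 0.837 -0.462
outer loop
vertex 4.102 2.742 -0.586
vertex 3.705 3.224 0.035
vertex 4.546 2.984 0.134
endloop
endfacet
facet normal 0.489 -0.873 -0.008
outer loop
vertex 4.102 2.742 -0.586
vertex 4.546 2.984 0.134
vertex 3.395 2.336 0.525
endloop
endfacet
facet normal 0.293 0.837 -0.462
outer loop
vertex 4.546 2.984 0.134
vertex 3.705 3.224 0.035
vertex 4.15 3.466 0.755
endloop
endfacet
facet normal 0.514 -0.487 0.706
outer loop
vertex 4.546 2.984 0.134
vertex 4.15 3.466 0.755
vertex 3.395 2.336 0.525
endloop
endfacet
facet normal -0.523 0.405 -0.750
outer loop
vertex -3.459 3.546 0.407
vertex -2.061 4.348 -0.134
vertex -3.008 1.98 -0.752
endloop
endfacet
facet normal -0.823 -0.472 0.317
outer loop
vertex -2.559 1.632 -0.106
vertex -3.459 3.546 0.407
vertex -3.008 1.98 -0.752
endloop
endfacet
facet normal -0.522 0.405 -0.751
outer loop
vertex -3.008 1.98 -0.752
vertex -2.061 4.348 -0.134
vertex -1.61 2.782 -1.292
endloop
endfacet
facet normal 0.226 -0.783 -0.579
outer loop
vertex -1.61 2.782 -1.292
vertex -2.559 1.632 -0.106
vertex -3.008 1.98 -0.752
endloop
endfacet
facet normal -0.226 0.784 0.579
outer loop
vertex -3.459 3.546 0.407
vertex -1.612 4.0 0.512
vertex -2.061 4.348 -0.134
endloop
endfacet
facet normal -0.822 -0.472 0.318
outer loop
vertex -3.01 3.198 1.052
vertex -3.459 3.546 0.407
vertex -2.559 1.632 -0.106
endloop
endfacet
facet normal -0.225 0.783 0.579
outer loop
vertex -3.01 3.198 1.052
vertex -1.612 4.0 0.512
vertex -3.459 3.546 0.407
endloop
endfacet
facet normal 0.823 0.472 -0.318
outer loop
vertex -2.061 4.348 -0.134
vertex -1.612 4.0 0.512
vertex -1.61 2.782 -1.292
endloop
endfacet
facet normal 0.225 -0.783 -0.579
outer loop
vertex -1.161 2.434 -0.647
vertex -2.559 1.632 -0.106
vertex -1.61 2.782 -1.292
endloop
endfacet
facet normal 0.822 0.472 -0.318
outer loop
vertex -1.61 2.782 -1.292
vertex -1.612 4.0 0.512
vertex -1.161 2.434 -0.647
endloop
endfacet
facet normal 0.523 -0.405 0.751
outer loop
vertex -1.161 2.434 -0.647
vertex -3.01 3.198 1.052
vertex -2.559 1.632 -0.106
endloop
endfacet
facet normal 0.522 -0.405 0.750
outer loop
vertex -1.612 4.0 0.512
vertex -3.01 3.198 1.052
vertex -1.161 2.434 -0.647
endloop
endfacet

endsolid


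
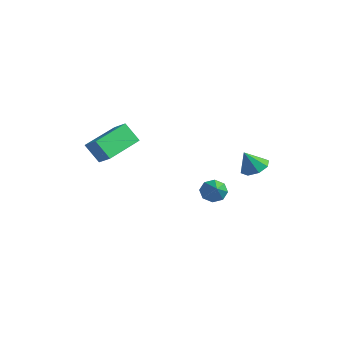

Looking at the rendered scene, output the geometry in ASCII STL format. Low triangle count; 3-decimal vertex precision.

solid 
facet normal -0.844 -0.030 -0.535
outer loop
vertex -3.355 -4.0 0.519
vertex -3.693 -2.203 0.953
vertex -2.805 -3.683 -0.367
endloop
endfacet
facet normal 0.180 -0.956 -0.230
outer loop
vertex -2.087 -3.657 0.087
vertex -3.355 -4.0 0.519
vertex -2.805 -3.683 -0.367
endloop
endfacet
facet normal -0.844 -0.030 -0.535
outer loop
vertex -2.805 -3.683 -0.367
vertex -3.693 -2.203 0.953
vertex -3.143 -1.885 0.067
endloop
endfacet
facet normal 0.504 0.291 -0.813
outer loop
vertex -3.143 -1.885 0.067
vertex -2.087 -3.657 0.087
vertex -2.805 -3.683 -0.367
endloop
endfacet
facet normal -0.504 -0.291 0.813
outer loop
vertex -3.355 -4.0 0.519
vertex -2.975 -2.177 1.407
vertex -3.693 -2.203 0.953
endloop
endfacet
facet normal 0.180 -0.956 -0.232
outer loop
vertex -2.637 -3.975 0.973
vertex -3.355 -4.0 0.519
vertex -2.087 -3.657 0.087
endloop
endfacet
facet normal -0.504 -0.291 0.813
outer loop
vertex -2.637 -3.975 0.973
vertex -2.975 -2.177 1.407
vertex -3.355 -4.0 0.519
endloop
endfacet
facet normal -0.181 0.956 0.231
outer loop
vertex -3.693 -2.203 0.953
vertex -2.975 -2.177 1.407
vertex -3.143 -1.885 0.067
endloop
endfacet
facet normal 0.504 0.291 -0.813
outer loop
vertex -2.425 -1.86 0.521
vertex -2.087 -3.657 0.087
vertex -3.143 -1.885 0.067
endloop
endfacet
facet normal -0.179 0.956 0.231
outer loop
vertex -3.143 -1.885 0.067
vertex -2.975 -2.177 1.407
vertex -2.425 -1.86 0.521
endloop
endfacet
facet normal 0.844 0.030 0.535
outer loop
vertex -2.425 -1.86 0.521
vertex -2.637 -3.975 0.973
vertex -2.087 -3.657 0.087
endloop
endfacet
facet normal 0.844 0.030 0.535
outer loop
vertex -2.975 -2.177 1.407
vertex -2.637 -3.975 0.973
vertex -2.425 -1.86 0.521
endloop
endfacet
facet normal -0.718 0.467 -0.516
outer loop
vertex 1.316 -0.211 -1.616
vertex 0.963 -0.679 -1.549
vertex 1.064 -0.185 -1.242
endloop
endfacet
facet normal 0.682 0.600 0.418
outer loop
vertex 1.316 -0.211 -1.616
vertex 1.064 -0.185 -1.242
vertex 1.797 -1.221 -0.951
endloop
endfacet
facet normal -0.720 0.466 -0.514
outer loop
vertex 1.064 -0.185 -1.242
vertex 0.963 -0.679 -1.549
vertex 0.754 -0.449 -1.047
endloop
endfacet
facet normal 0.216 0.403 0.889
outer loop
vertex 1.064 -0.185 -1.242
vertex 0.754 -0.449 -1.047
vertex 1.797 -1.221 -0.951
endloop
endfacet
facet normal -0.719 0.468 -0.514
outer loop
vertex 0.754 -0.449 -1.047
vertex 0.963 -0.679 -1.549
vertex 0.566 -0.847 -1.146
endloop
endfacet
facet normal -0.198 -0.147 0.969
outer loop
vertex 0.754 -0.449 -1.047
vertex 0.566 -0.847 -1.146
vertex 1.797 -1.221 -0.951
endloop
endfacet
facet normal -0.719 0.468 -0.514
outer loop
vertex 0.566 -0.847 -1.146
vertex 0.963 -0.679 -1.549
vertex 0.61 -1.147 -1.481
endloop
endfacet
facet normal -0.317 -0.727 0.609
outer loop
vertex 0.566 -0.847 -1.146
vertex 0.61 -1.147 -1.481
vertex 1.797 -1.221 -0.951
endloop
endfacet
facet normal -0.718 0.467 -0.516
outer loop
vertex 0.61 -1.147 -1.481
vertex 0.963 -0.679 -1.549
vertex 0.862 -1.173 -1.855
endloop
endfacet
facet normal -0.072 -0.997 0.021
outer loop
vertex 0.61 -1.147 -1.481
vertex 0.862 -1.173 -1.855
vertex 1.797 -1.221 -0.951
endloop
endfacet
facet normal -0.720 0.466 -0.514
outer loop
vertex 0.862 -1.173 -1.855
vertex 0.963 -0.679 -1.549
vertex 1.172 -0.909 -2.05
endloop
endfacet
facet normal 0.396 -0.799 -0.452
outer loop
vertex 0.862 -1.173 -1.855
vertex 1.172 -0.909 -2.05
vertex 1.797 -1.221 -0.951
endloop
endfacet
facet normal -0.718 0.469 -0.515
outer loop
vertex 1.172 -0.909 -2.05
vertex 0.963 -0.679 -1.549
vertex 1.361 -0.511 -1.951
endloop
endfacet
facet normal 0.809 -0.252 -0.531
outer loop
vertex 1.172 -0.909 -2.05
vertex 1.361 -0.511 -1.951
vertex 1.797 -1.221 -0.951
endloop
endfacet
facet normal -0.718 0.468 -0.515
outer loop
vertex 1.361 -0.511 -1.951
vertex 0.963 -0.679 -1.549
vertex 1.316 -0.211 -1.616
endloop
endfacet
facet normal 0.928 0.330 -0.171
outer loop
vertex 1.361 -0.511 -1.951
vertex 1.316 -0.211 -1.616
vertex 1.797 -1.221 -0.951
endloop
endfacet
facet normal 0.147 0.459 -0.876
outer loop
vertex 3.16 0.283 0.358
vertex 2.554 0.132 0.177
vertex 2.83 0.633 0.486
endloop
endfacet
facet normal 0.556 0.233 0.798
outer loop
vertex 3.16 0.283 0.358
vertex 2.83 0.633 0.486
vertex 2.406 -0.332 1.063
endloop
endfacet
facet normal 0.147 0.459 -0.876
outer loop
vertex 2.83 0.633 0.486
vertex 2.554 0.132 0.177
vertex 2.338 0.689 0.433
endloop
endfacet
facet normal -0.032 0.523 0.852
outer loop
vertex 2.83 0.633 0.486
vertex 2.338 0.689 0.433
vertex 2.406 -0.332 1.063
endloop
endfacet
facet normal 0.145 0.459 -0.876
outer loop
vertex 2.338 0.689 0.433
vertex 2.554 0.132 0.177
vertex 1.973 0.419 0.231
endloop
endfacet
facet normal -0.644 0.370 0.669
outer loop
vertex 2.338 0.689 0.433
vertex 1.973 0.419 0.231
vertex 2.406 -0.332 1.063
endloop
endfacet
facet normal 0.145 0.459 -0.877
outer loop
vertex 1.973 0.419 0.231
vertex 2.554 0.132 0.177
vertex 1.948 -0.02 -0.003
endloop
endfacet
facet normal -0.924 -0.138 0.357
outer loop
vertex 1.973 0.419 0.231
vertex 1.948 -0.02 -0.003
vertex 2.406 -0.332 1.063
endloop
endfacet
facet normal 0.146 0.458 -0.877
outer loop
vertex 1.948 -0.02 -0.003
vertex 2.554 0.132 0.177
vertex 2.278 -0.37 -0.131
endloop
endfacet
facet normal -0.706 -0.701 0.098
outer loop
vertex 1.948 -0.02 -0.003
vertex 2.278 -0.37 -0.131
vertex 2.406 -0.332 1.063
endloop
endfacet
facet normal 0.147 0.457 -0.877
outer loop
vertex 2.278 -0.37 -0.131
vertex 2.554 0.132 0.177
vertex 2.769 -0.426 -0.078
endloop
endfacet
facet normal -0.118 -0.992 0.044
outer loop
vertex 2.278 -0.37 -0.131
vertex 2.769 -0.426 -0.078
vertex 2.406 -0.332 1.063
endloop
endfacet
facet normal 0.146 0.457 -0.877
outer loop
vertex 2.769 -0.426 -0.078
vertex 2.554 0.132 0.177
vertex 3.135 -0.155 0.124
endloop
endfacet
facet normal 0.496 -0.838 0.227
outer loop
vertex 2.769 -0.426 -0.078
vertex 3.135 -0.155 0.124
vertex 2.406 -0.332 1.063
endloop
endfacet
facet normal 0.147 0.460 -0.876
outer loop
vertex 3.135 -0.155 0.124
vertex 2.554 0.132 0.177
vertex 3.16 0.283 0.358
endloop
endfacet
facet normal 0.774 -0.332 0.539
outer loop
vertex 3.135 -0.155 0.124
vertex 3.16 0.283 0.358
vertex 2.406 -0.332 1.063
endloop
endfacet

endsolid


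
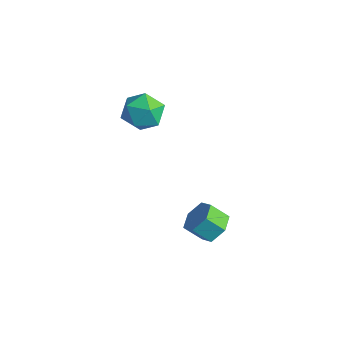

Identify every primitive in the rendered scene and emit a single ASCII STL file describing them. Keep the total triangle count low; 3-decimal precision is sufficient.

solid 
facet normal -0.125 0.815 0.565
outer loop
vertex -1.963 0.807 3.985
vertex -1.563 0.18 4.978
vertex -0.755 0.797 4.266
endloop
endfacet
facet normal 0.033 0.994 -0.108
outer loop
vertex -1.963 0.807 3.985
vertex -0.755 0.797 4.266
vertex -1.118 0.681 3.086
endloop
endfacet
facet normal -0.463 0.708 -0.534
outer loop
vertex -1.963 0.807 3.985
vertex -1.118 0.681 3.086
vertex -2.15 -0.007 3.068
endloop
endfacet
facet normal -0.927 0.353 -0.124
outer loop
vertex -1.963 0.807 3.985
vertex -2.15 -0.007 3.068
vertex -2.425 -0.317 4.237
endloop
endfacet
facet normal -0.719 0.420 0.554
outer loop
vertex -1.963 0.807 3.985
vertex -2.425 -0.317 4.237
vertex -1.563 0.18 4.978
endloop
endfacet
facet normal 0.662 0.699 -0.272
outer loop
vertex -1.118 0.681 3.086
vertex -0.755 0.797 4.266
vertex -0.195 -0.023 3.523
endloop
endfacet
facet normal 0.406 0.410 0.817
outer loop
vertex -0.755 0.797 4.266
vertex -1.563 0.18 4.978
vertex -0.47 -0.333 4.692
endloop
endfacet
facet normal -0.554 -0.231 0.800
outer loop
vertex -1.563 0.18 4.978
vertex -2.425 -0.317 4.237
vertex -1.502 -1.021 4.674
endloop
endfacet
facet normal -0.892 -0.338 -0.300
outer loop
vertex -2.425 -0.317 4.237
vertex -2.15 -0.007 3.068
vertex -1.865 -1.137 3.494
endloop
endfacet
facet normal -0.141 0.236 -0.961
outer loop
vertex -2.15 -0.007 3.068
vertex -1.118 0.681 3.086
vertex -1.057 -0.52 2.782
endloop
endfacet
facet normal 0.927 -0.353 0.124
outer loop
vertex -0.657 -1.147 3.775
vertex -0.195 -0.023 3.523
vertex -0.47 -0.333 4.692
endloop
endfacet
facet normal 0.463 -0.708 0.534
outer loop
vertex -0.657 -1.147 3.775
vertex -0.47 -0.333 4.692
vertex -1.502 -1.021 4.674
endloop
endfacet
facet normal -0.033 -0.994 0.108
outer loop
vertex -0.657 -1.147 3.775
vertex -1.502 -1.021 4.674
vertex -1.865 -1.137 3.494
endloop
endfacet
facet normal 0.125 -0.815 -0.565
outer loop
vertex -0.657 -1.147 3.775
vertex -1.865 -1.137 3.494
vertex -1.057 -0.52 2.782
endloop
endfacet
facet normal 0.719 -0.420 -0.554
outer loop
vertex -0.657 -1.147 3.775
vertex -1.057 -0.52 2.782
vertex -0.195 -0.023 3.523
endloop
endfacet
facet normal 0.892 0.338 0.300
outer loop
vertex -0.47 -0.333 4.692
vertex -0.195 -0.023 3.523
vertex -0.755 0.797 4.266
endloop
endfacet
facet normal 0.141 -0.236 0.961
outer loop
vertex -1.502 -1.021 4.674
vertex -0.47 -0.333 4.692
vertex -1.563 0.18 4.978
endloop
endfacet
facet normal -0.662 -0.699 0.272
outer loop
vertex -1.865 -1.137 3.494
vertex -1.502 -1.021 4.674
vertex -2.425 -0.317 4.237
endloop
endfacet
facet normal -0.406 -0.410 -0.817
outer loop
vertex -1.057 -0.52 2.782
vertex -1.865 -1.137 3.494
vertex -2.15 -0.007 3.068
endloop
endfacet
facet normal 0.554 0.231 -0.800
outer loop
vertex -0.195 -0.023 3.523
vertex -1.057 -0.52 2.782
vertex -1.118 0.681 3.086
endloop
endfacet
facet normal 0.498 0.538 -0.680
outer loop
vertex 4.214 0.804 -2.158
vertex 3.373 0.88 -2.713
vertex 3.58 1.576 -2.011
endloop
endfacet
facet normal 0.599 0.355 0.718
outer loop
vertex 4.214 0.804 -2.158
vertex 3.58 1.576 -2.011
vertex 3.568 0.105 -1.273
endloop
endfacet
facet normal 0.599 0.355 0.718
outer loop
vertex 3.568 0.105 -1.273
vertex 3.58 1.576 -2.011
vertex 2.934 0.877 -1.126
endloop
endfacet
facet normal -0.497 -0.538 0.681
outer loop
vertex 3.568 0.105 -1.273
vertex 2.934 0.877 -1.126
vertex 2.727 0.18 -1.827
endloop
endfacet
facet normal 0.497 0.539 -0.680
outer loop
vertex 3.58 1.576 -2.011
vertex 3.373 0.88 -2.713
vertex 2.739 1.652 -2.565
endloop
endfacet
facet normal -0.244 0.840 0.485
outer loop
vertex 3.58 1.576 -2.011
vertex 2.739 1.652 -2.565
vertex 2.934 0.877 -1.126
endloop
endfacet
facet normal -0.244 0.840 0.485
outer loop
vertex 2.934 0.877 -1.126
vertex 2.739 1.652 -2.565
vertex 2.093 0.953 -1.68
endloop
endfacet
facet normal -0.497 -0.537 0.681
outer loop
vertex 2.934 0.877 -1.126
vertex 2.093 0.953 -1.68
vertex 2.727 0.18 -1.827
endloop
endfacet
facet normal 0.497 0.538 -0.681
outer loop
vertex 2.739 1.652 -2.565
vertex 3.373 0.88 -2.713
vertex 2.532 0.955 -3.267
endloop
endfacet
facet normal -0.843 0.485 -0.233
outer loop
vertex 2.739 1.652 -2.565
vertex 2.532 0.955 -3.267
vertex 2.093 0.953 -1.68
endloop
endfacet
facet normal -0.843 0.485 -0.233
outer loop
vertex 2.093 0.953 -1.68
vertex 2.532 0.955 -3.267
vertex 1.886 0.256 -2.382
endloop
endfacet
facet normal -0.498 -0.538 0.681
outer loop
vertex 2.093 0.953 -1.68
vertex 1.886 0.256 -2.382
vertex 2.727 0.18 -1.827
endloop
endfacet
facet normal 0.497 0.538 -0.681
outer loop
vertex 2.532 0.955 -3.267
vertex 3.373 0.88 -2.713
vertex 3.166 0.183 -3.414
endloop
endfacet
facet normal -0.599 -0.355 -0.718
outer loop
vertex 2.532 0.955 -3.267
vertex 3.166 0.183 -3.414
vertex 1.886 0.256 -2.382
endloop
endfacet
facet normal -0.599 -0.355 -0.718
outer loop
vertex 1.886 0.256 -2.382
vertex 3.166 0.183 -3.414
vertex 2.52 -0.516 -2.529
endloop
endfacet
facet normal -0.498 -0.538 0.680
outer loop
vertex 1.886 0.256 -2.382
vertex 2.52 -0.516 -2.529
vertex 2.727 0.18 -1.827
endloop
endfacet
facet normal 0.497 0.537 -0.681
outer loop
vertex 3.166 0.183 -3.414
vertex 3.373 0.88 -2.713
vertex 4.007 0.107 -2.86
endloop
endfacet
facet normal 0.244 -0.840 -0.485
outer loop
vertex 3.166 0.183 -3.414
vertex 4.007 0.107 -2.86
vertex 2.52 -0.516 -2.529
endloop
endfacet
facet normal 0.244 -0.840 -0.485
outer loop
vertex 2.52 -0.516 -2.529
vertex 4.007 0.107 -2.86
vertex 3.361 -0.592 -1.975
endloop
endfacet
facet normal -0.497 -0.539 0.680
outer loop
vertex 2.52 -0.516 -2.529
vertex 3.361 -0.592 -1.975
vertex 2.727 0.18 -1.827
endloop
endfacet
facet normal 0.498 0.538 -0.681
outer loop
vertex 4.007 0.107 -2.86
vertex 3.373 0.88 -2.713
vertex 4.214 0.804 -2.158
endloop
endfacet
facet normal 0.843 -0.485 0.233
outer loop
vertex 4.007 0.107 -2.86
vertex 4.214 0.804 -2.158
vertex 3.361 -0.592 -1.975
endloop
endfacet
facet normal 0.843 -0.485 0.233
outer loop
vertex 3.361 -0.592 -1.975
vertex 4.214 0.804 -2.158
vertex 3.568 0.105 -1.273
endloop
endfacet
facet normal -0.497 -0.538 0.681
outer loop
vertex 3.361 -0.592 -1.975
vertex 3.568 0.105 -1.273
vertex 2.727 0.18 -1.827
endloop
endfacet

endsolid


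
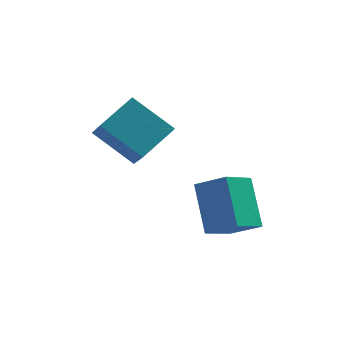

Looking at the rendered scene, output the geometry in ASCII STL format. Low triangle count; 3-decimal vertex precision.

solid 
facet normal -0.619 -0.620 0.482
outer loop
vertex 2.738 -0.405 -2.386
vertex 1.811 0.035 -3.009
vertex 3.004 -1.681 -3.685
endloop
endfacet
facet normal 0.772 -0.368 0.519
outer loop
vertex 3.809 -0.875 -4.311
vertex 2.738 -0.405 -2.386
vertex 3.004 -1.681 -3.685
endloop
endfacet
facet normal -0.619 -0.620 0.482
outer loop
vertex 3.004 -1.681 -3.685
vertex 1.811 0.035 -3.009
vertex 2.078 -1.24 -4.307
endloop
endfacet
facet normal 0.144 -0.693 -0.706
outer loop
vertex 2.078 -1.24 -4.307
vertex 3.809 -0.875 -4.311
vertex 3.004 -1.681 -3.685
endloop
endfacet
facet normal -0.145 0.693 0.706
outer loop
vertex 2.738 -0.405 -2.386
vertex 2.616 0.841 -3.635
vertex 1.811 0.035 -3.009
endloop
endfacet
facet normal 0.772 -0.367 0.519
outer loop
vertex 3.542 0.4 -3.013
vertex 2.738 -0.405 -2.386
vertex 3.809 -0.875 -4.311
endloop
endfacet
facet normal -0.144 0.694 0.706
outer loop
vertex 3.542 0.4 -3.013
vertex 2.616 0.841 -3.635
vertex 2.738 -0.405 -2.386
endloop
endfacet
facet normal -0.772 0.367 -0.519
outer loop
vertex 1.811 0.035 -3.009
vertex 2.616 0.841 -3.635
vertex 2.078 -1.24 -4.307
endloop
endfacet
facet normal 0.145 -0.694 -0.705
outer loop
vertex 2.882 -0.435 -4.934
vertex 3.809 -0.875 -4.311
vertex 2.078 -1.24 -4.307
endloop
endfacet
facet normal -0.772 0.367 -0.519
outer loop
vertex 2.078 -1.24 -4.307
vertex 2.616 0.841 -3.635
vertex 2.882 -0.435 -4.934
endloop
endfacet
facet normal 0.619 0.620 -0.482
outer loop
vertex 2.882 -0.435 -4.934
vertex 3.542 0.4 -3.013
vertex 3.809 -0.875 -4.311
endloop
endfacet
facet normal 0.619 0.620 -0.482
outer loop
vertex 2.616 0.841 -3.635
vertex 3.542 0.4 -3.013
vertex 2.882 -0.435 -4.934
endloop
endfacet
facet normal -0.726 0.369 0.581
outer loop
vertex -0.983 0.744 -0.791
vertex 0.001 1.621 -0.119
vertex -1.244 1.803 -1.791
endloop
endfacet
facet normal -0.665 -0.593 -0.454
outer loop
vertex 0.019 1.159 -2.801
vertex -0.983 0.744 -0.791
vertex -1.244 1.803 -1.791
endloop
endfacet
facet normal -0.725 0.371 0.580
outer loop
vertex -1.244 1.803 -1.791
vertex 0.001 1.621 -0.119
vertex -0.259 2.68 -1.12
endloop
endfacet
facet normal -0.176 0.715 -0.676
outer loop
vertex -0.259 2.68 -1.12
vertex 0.019 1.159 -2.801
vertex -1.244 1.803 -1.791
endloop
endfacet
facet normal 0.176 -0.715 0.676
outer loop
vertex -0.983 0.744 -0.791
vertex 1.264 0.977 -1.129
vertex 0.001 1.621 -0.119
endloop
endfacet
facet normal -0.665 -0.593 -0.454
outer loop
vertex 0.279 0.1 -1.8
vertex -0.983 0.744 -0.791
vertex 0.019 1.159 -2.801
endloop
endfacet
facet normal 0.176 -0.715 0.676
outer loop
vertex 0.279 0.1 -1.8
vertex 1.264 0.977 -1.129
vertex -0.983 0.744 -0.791
endloop
endfacet
facet normal 0.665 0.593 0.454
outer loop
vertex 0.001 1.621 -0.119
vertex 1.264 0.977 -1.129
vertex -0.259 2.68 -1.12
endloop
endfacet
facet normal -0.176 0.715 -0.676
outer loop
vertex 1.003 2.036 -2.129
vertex 0.019 1.159 -2.801
vertex -0.259 2.68 -1.12
endloop
endfacet
facet normal 0.665 0.593 0.454
outer loop
vertex -0.259 2.68 -1.12
vertex 1.264 0.977 -1.129
vertex 1.003 2.036 -2.129
endloop
endfacet
facet normal 0.726 -0.370 -0.580
outer loop
vertex 1.003 2.036 -2.129
vertex 0.279 0.1 -1.8
vertex 0.019 1.159 -2.801
endloop
endfacet
facet normal 0.725 -0.370 -0.581
outer loop
vertex 1.264 0.977 -1.129
vertex 0.279 0.1 -1.8
vertex 1.003 2.036 -2.129
endloop
endfacet

endsolid


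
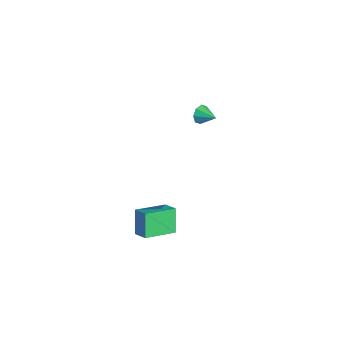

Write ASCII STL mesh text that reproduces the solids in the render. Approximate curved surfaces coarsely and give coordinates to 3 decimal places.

solid 
facet normal -0.488 0.228 0.842
outer loop
vertex 3.573 -3.089 1.603
vertex 3.425 -1.39 1.058
vertex 2.782 -3.287 1.198
endloop
endfacet
facet normal 0.082 -0.949 0.304
outer loop
vertex 3.475 -3.61 0.002
vertex 3.573 -3.089 1.603
vertex 2.782 -3.287 1.198
endloop
endfacet
facet normal -0.487 0.227 0.843
outer loop
vertex 2.782 -3.287 1.198
vertex 3.425 -1.39 1.058
vertex 2.634 -1.588 0.654
endloop
endfacet
facet normal -0.869 -0.218 -0.445
outer loop
vertex 2.634 -1.588 0.654
vertex 3.475 -3.61 0.002
vertex 2.782 -3.287 1.198
endloop
endfacet
facet normal 0.869 0.218 0.444
outer loop
vertex 3.573 -3.089 1.603
vertex 4.118 -1.713 -0.138
vertex 3.425 -1.39 1.058
endloop
endfacet
facet normal 0.082 -0.949 0.304
outer loop
vertex 4.266 -3.412 0.406
vertex 3.573 -3.089 1.603
vertex 3.475 -3.61 0.002
endloop
endfacet
facet normal 0.869 0.218 0.444
outer loop
vertex 4.266 -3.412 0.406
vertex 4.118 -1.713 -0.138
vertex 3.573 -3.089 1.603
endloop
endfacet
facet normal -0.082 0.949 -0.304
outer loop
vertex 3.425 -1.39 1.058
vertex 4.118 -1.713 -0.138
vertex 2.634 -1.588 0.654
endloop
endfacet
facet normal -0.869 -0.218 -0.444
outer loop
vertex 3.327 -1.911 -0.543
vertex 3.475 -3.61 0.002
vertex 2.634 -1.588 0.654
endloop
endfacet
facet normal -0.082 0.949 -0.304
outer loop
vertex 2.634 -1.588 0.654
vertex 4.118 -1.713 -0.138
vertex 3.327 -1.911 -0.543
endloop
endfacet
facet normal 0.488 -0.228 -0.843
outer loop
vertex 3.327 -1.911 -0.543
vertex 4.266 -3.412 0.406
vertex 3.475 -3.61 0.002
endloop
endfacet
facet normal 0.488 -0.227 -0.843
outer loop
vertex 4.118 -1.713 -0.138
vertex 4.266 -3.412 0.406
vertex 3.327 -1.911 -0.543
endloop
endfacet
facet normal -0.853 -0.427 -0.300
outer loop
vertex -3.714 3.396 -0.876
vertex -3.982 3.554 -0.339
vertex -3.921 3.823 -0.895
endloop
endfacet
facet normal 0.658 0.288 -0.695
outer loop
vertex -3.714 3.396 -0.876
vertex -3.921 3.823 -0.895
vertex -3.078 4.006 -0.021
endloop
endfacet
facet normal -0.853 -0.426 -0.300
outer loop
vertex -3.921 3.823 -0.895
vertex -3.982 3.554 -0.339
vertex -4.163 4.092 -0.589
endloop
endfacet
facet normal 0.314 0.822 -0.475
outer loop
vertex -3.921 3.823 -0.895
vertex -4.163 4.092 -0.589
vertex -3.078 4.006 -0.021
endloop
endfacet
facet normal -0.853 -0.427 -0.301
outer loop
vertex -4.163 4.092 -0.589
vertex -3.982 3.554 -0.339
vertex -4.3 4.046 -0.136
endloop
endfacet
facet normal 0.022 0.994 0.108
outer loop
vertex -4.163 4.092 -0.589
vertex -4.3 4.046 -0.136
vertex -3.078 4.006 -0.021
endloop
endfacet
facet normal -0.853 -0.427 -0.300
outer loop
vertex -4.3 4.046 -0.136
vertex -3.982 3.554 -0.339
vertex -4.25 3.712 0.197
endloop
endfacet
facet normal -0.044 0.702 0.711
outer loop
vertex -4.3 4.046 -0.136
vertex -4.25 3.712 0.197
vertex -3.078 4.006 -0.021
endloop
endfacet
facet normal -0.853 -0.427 -0.301
outer loop
vertex -4.25 3.712 0.197
vertex -3.982 3.554 -0.339
vertex -4.043 3.285 0.216
endloop
endfacet
facet normal 0.153 0.118 0.981
outer loop
vertex -4.25 3.712 0.197
vertex -4.043 3.285 0.216
vertex -3.078 4.006 -0.021
endloop
endfacet
facet normal -0.853 -0.426 -0.300
outer loop
vertex -4.043 3.285 0.216
vertex -3.982 3.554 -0.339
vertex -3.801 3.016 -0.09
endloop
endfacet
facet normal 0.498 -0.417 0.760
outer loop
vertex -4.043 3.285 0.216
vertex -3.801 3.016 -0.09
vertex -3.078 4.006 -0.021
endloop
endfacet
facet normal -0.853 -0.426 -0.301
outer loop
vertex -3.801 3.016 -0.09
vertex -3.982 3.554 -0.339
vertex -3.664 3.062 -0.543
endloop
endfacet
facet normal 0.789 -0.588 0.179
outer loop
vertex -3.801 3.016 -0.09
vertex -3.664 3.062 -0.543
vertex -3.078 4.006 -0.021
endloop
endfacet
facet normal -0.853 -0.427 -0.300
outer loop
vertex -3.664 3.062 -0.543
vertex -3.982 3.554 -0.339
vertex -3.714 3.396 -0.876
endloop
endfacet
facet normal 0.855 -0.296 -0.425
outer loop
vertex -3.664 3.062 -0.543
vertex -3.714 3.396 -0.876
vertex -3.078 4.006 -0.021
endloop
endfacet

endsolid


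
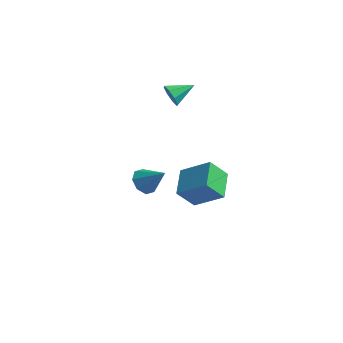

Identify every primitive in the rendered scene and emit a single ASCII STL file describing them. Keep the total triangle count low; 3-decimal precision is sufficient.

solid 
facet normal -0.626 -0.718 -0.305
outer loop
vertex 1.525 3.239 2.87
vertex 1.146 3.3 3.503
vertex 1.105 3.619 2.837
endloop
endfacet
facet normal 0.493 0.482 -0.724
outer loop
vertex 1.525 3.239 2.87
vertex 1.105 3.619 2.837
vertex 2.034 4.32 3.937
endloop
endfacet
facet normal -0.625 -0.719 -0.306
outer loop
vertex 1.105 3.619 2.837
vertex 1.146 3.3 3.503
vertex 0.71 3.811 3.193
endloop
endfacet
facet normal -0.043 0.859 -0.511
outer loop
vertex 1.105 3.619 2.837
vertex 0.71 3.811 3.193
vertex 2.034 4.32 3.937
endloop
endfacet
facet normal -0.626 -0.718 -0.304
outer loop
vertex 0.71 3.811 3.193
vertex 1.146 3.3 3.503
vertex 0.57 3.705 3.732
endloop
endfacet
facet normal -0.395 0.915 0.077
outer loop
vertex 0.71 3.811 3.193
vertex 0.57 3.705 3.732
vertex 2.034 4.32 3.937
endloop
endfacet
facet normal -0.626 -0.717 -0.306
outer loop
vertex 0.57 3.705 3.732
vertex 1.146 3.3 3.503
vertex 0.767 3.361 4.136
endloop
endfacet
facet normal -0.358 0.618 0.700
outer loop
vertex 0.57 3.705 3.732
vertex 0.767 3.361 4.136
vertex 2.034 4.32 3.937
endloop
endfacet
facet normal -0.625 -0.718 -0.305
outer loop
vertex 0.767 3.361 4.136
vertex 1.146 3.3 3.503
vertex 1.187 2.981 4.17
endloop
endfacet
facet normal 0.048 0.142 0.989
outer loop
vertex 0.767 3.361 4.136
vertex 1.187 2.981 4.17
vertex 2.034 4.32 3.937
endloop
endfacet
facet normal -0.625 -0.718 -0.305
outer loop
vertex 1.187 2.981 4.17
vertex 1.146 3.3 3.503
vertex 1.582 2.789 3.813
endloop
endfacet
facet normal 0.586 -0.236 0.775
outer loop
vertex 1.187 2.981 4.17
vertex 1.582 2.789 3.813
vertex 2.034 4.32 3.937
endloop
endfacet
facet normal -0.625 -0.718 -0.305
outer loop
vertex 1.582 2.789 3.813
vertex 1.146 3.3 3.503
vertex 1.722 2.896 3.275
endloop
endfacet
facet normal 0.938 -0.292 0.186
outer loop
vertex 1.582 2.789 3.813
vertex 1.722 2.896 3.275
vertex 2.034 4.32 3.937
endloop
endfacet
facet normal -0.625 -0.719 -0.305
outer loop
vertex 1.722 2.896 3.275
vertex 1.146 3.3 3.503
vertex 1.525 3.239 2.87
endloop
endfacet
facet normal 0.901 0.005 -0.434
outer loop
vertex 1.722 2.896 3.275
vertex 1.525 3.239 2.87
vertex 2.034 4.32 3.937
endloop
endfacet
facet normal -0.725 0.012 -0.689
outer loop
vertex 3.086 -3.954 1.853
vertex 2.735 -3.371 2.233
vertex 3.271 -3.418 1.668
endloop
endfacet
facet normal 0.865 -0.402 -0.300
outer loop
vertex 3.086 -3.954 1.853
vertex 3.271 -3.418 1.668
vertex 3.845 -3.389 3.287
endloop
endfacet
facet normal -0.725 0.012 -0.689
outer loop
vertex 3.271 -3.418 1.668
vertex 2.735 -3.371 2.233
vertex 3.142 -2.853 1.814
endloop
endfacet
facet normal 0.901 0.289 -0.324
outer loop
vertex 3.271 -3.418 1.668
vertex 3.142 -2.853 1.814
vertex 3.845 -3.389 3.287
endloop
endfacet
facet normal -0.725 0.013 -0.688
outer loop
vertex 3.142 -2.853 1.814
vertex 2.735 -3.371 2.233
vertex 2.775 -2.592 2.206
endloop
endfacet
facet normal 0.589 0.808 0.013
outer loop
vertex 3.142 -2.853 1.814
vertex 2.775 -2.592 2.206
vertex 3.845 -3.389 3.287
endloop
endfacet
facet normal -0.725 0.013 -0.689
outer loop
vertex 2.775 -2.592 2.206
vertex 2.735 -3.371 2.233
vertex 2.384 -2.787 2.614
endloop
endfacet
facet normal 0.113 0.850 0.515
outer loop
vertex 2.775 -2.592 2.206
vertex 2.384 -2.787 2.614
vertex 3.845 -3.389 3.287
endloop
endfacet
facet normal -0.726 0.012 -0.687
outer loop
vertex 2.384 -2.787 2.614
vertex 2.735 -3.371 2.233
vertex 2.2 -3.323 2.799
endloop
endfacet
facet normal -0.247 0.391 0.887
outer loop
vertex 2.384 -2.787 2.614
vertex 2.2 -3.323 2.799
vertex 3.845 -3.389 3.287
endloop
endfacet
facet normal -0.726 0.013 -0.687
outer loop
vertex 2.2 -3.323 2.799
vertex 2.735 -3.371 2.233
vertex 2.328 -3.888 2.653
endloop
endfacet
facet normal -0.282 -0.299 0.911
outer loop
vertex 2.2 -3.323 2.799
vertex 2.328 -3.888 2.653
vertex 3.845 -3.389 3.287
endloop
endfacet
facet normal -0.725 0.012 -0.688
outer loop
vertex 2.328 -3.888 2.653
vertex 2.735 -3.371 2.233
vertex 2.696 -4.149 2.261
endloop
endfacet
facet normal 0.030 -0.819 0.573
outer loop
vertex 2.328 -3.888 2.653
vertex 2.696 -4.149 2.261
vertex 3.845 -3.389 3.287
endloop
endfacet
facet normal -0.726 0.012 -0.688
outer loop
vertex 2.696 -4.149 2.261
vertex 2.735 -3.371 2.233
vertex 3.086 -3.954 1.853
endloop
endfacet
facet normal 0.505 -0.860 0.072
outer loop
vertex 2.696 -4.149 2.261
vertex 3.086 -3.954 1.853
vertex 3.845 -3.389 3.287
endloop
endfacet
facet normal -0.819 -0.073 -0.570
outer loop
vertex 2.845 0.21 -1.461
vertex 2.369 1.791 -0.979
vertex 3.595 0.787 -2.612
endloop
endfacet
facet normal 0.277 -0.919 -0.280
outer loop
vertex 5.191 0.929 -1.501
vertex 2.845 0.21 -1.461
vertex 3.595 0.787 -2.612
endloop
endfacet
facet normal -0.819 -0.073 -0.570
outer loop
vertex 3.595 0.787 -2.612
vertex 2.369 1.791 -0.979
vertex 3.118 2.368 -2.13
endloop
endfacet
facet normal 0.503 0.387 -0.772
outer loop
vertex 3.118 2.368 -2.13
vertex 5.191 0.929 -1.501
vertex 3.595 0.787 -2.612
endloop
endfacet
facet normal -0.503 -0.387 0.773
outer loop
vertex 2.845 0.21 -1.461
vertex 3.965 1.933 0.132
vertex 2.369 1.791 -0.979
endloop
endfacet
facet normal 0.277 -0.919 -0.281
outer loop
vertex 4.442 0.352 -0.35
vertex 2.845 0.21 -1.461
vertex 5.191 0.929 -1.501
endloop
endfacet
facet normal -0.503 -0.387 0.773
outer loop
vertex 4.442 0.352 -0.35
vertex 3.965 1.933 0.132
vertex 2.845 0.21 -1.461
endloop
endfacet
facet normal -0.277 0.919 0.280
outer loop
vertex 2.369 1.791 -0.979
vertex 3.965 1.933 0.132
vertex 3.118 2.368 -2.13
endloop
endfacet
facet normal 0.503 0.387 -0.773
outer loop
vertex 4.715 2.51 -1.019
vertex 5.191 0.929 -1.501
vertex 3.118 2.368 -2.13
endloop
endfacet
facet normal -0.277 0.919 0.280
outer loop
vertex 3.118 2.368 -2.13
vertex 3.965 1.933 0.132
vertex 4.715 2.51 -1.019
endloop
endfacet
facet normal 0.819 0.073 0.569
outer loop
vertex 4.715 2.51 -1.019
vertex 4.442 0.352 -0.35
vertex 5.191 0.929 -1.501
endloop
endfacet
facet normal 0.818 0.073 0.570
outer loop
vertex 3.965 1.933 0.132
vertex 4.442 0.352 -0.35
vertex 4.715 2.51 -1.019
endloop
endfacet

endsolid


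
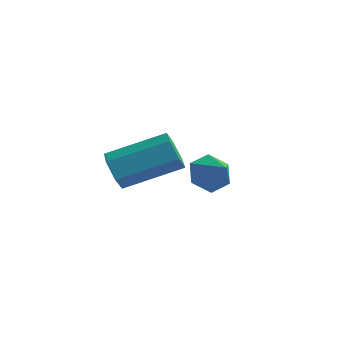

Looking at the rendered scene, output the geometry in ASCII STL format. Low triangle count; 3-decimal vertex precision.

solid 
facet normal -0.746 0.307 -0.591
outer loop
vertex 3.634 -3.657 1.449
vertex 3.322 -3.298 2.029
vertex 3.816 -2.944 1.59
endloop
endfacet
facet normal 0.911 -0.157 -0.382
outer loop
vertex 3.634 -3.657 1.449
vertex 3.816 -2.944 1.59
vertex 4.158 -3.642 2.691
endloop
endfacet
facet normal -0.746 0.307 -0.592
outer loop
vertex 3.816 -2.944 1.59
vertex 3.322 -3.298 2.029
vertex 3.504 -2.584 2.17
endloop
endfacet
facet normal 0.824 0.558 0.097
outer loop
vertex 3.816 -2.944 1.59
vertex 3.504 -2.584 2.17
vertex 4.158 -3.642 2.691
endloop
endfacet
facet normal -0.746 0.307 -0.591
outer loop
vertex 3.504 -2.584 2.17
vertex 3.322 -3.298 2.029
vertex 3.01 -2.939 2.609
endloop
endfacet
facet normal 0.288 0.560 0.777
outer loop
vertex 3.504 -2.584 2.17
vertex 3.01 -2.939 2.609
vertex 4.158 -3.642 2.691
endloop
endfacet
facet normal -0.746 0.307 -0.591
outer loop
vertex 3.01 -2.939 2.609
vertex 3.322 -3.298 2.029
vertex 2.828 -3.653 2.468
endloop
endfacet
facet normal -0.162 -0.151 0.975
outer loop
vertex 3.01 -2.939 2.609
vertex 2.828 -3.653 2.468
vertex 4.158 -3.642 2.691
endloop
endfacet
facet normal -0.746 0.307 -0.591
outer loop
vertex 2.828 -3.653 2.468
vertex 3.322 -3.298 2.029
vertex 3.14 -4.012 1.888
endloop
endfacet
facet normal -0.076 -0.866 0.495
outer loop
vertex 2.828 -3.653 2.468
vertex 3.14 -4.012 1.888
vertex 4.158 -3.642 2.691
endloop
endfacet
facet normal -0.746 0.307 -0.591
outer loop
vertex 3.14 -4.012 1.888
vertex 3.322 -3.298 2.029
vertex 3.634 -3.657 1.449
endloop
endfacet
facet normal 0.461 -0.868 -0.184
outer loop
vertex 3.14 -4.012 1.888
vertex 3.634 -3.657 1.449
vertex 4.158 -3.642 2.691
endloop
endfacet
facet normal -0.671 -0.639 -0.375
outer loop
vertex -0.133 -3.205 0.19
vertex -0.582 -3.086 0.791
vertex -0.652 -2.65 0.173
endloop
endfacet
facet normal 0.288 0.241 -0.927
outer loop
vertex -0.133 -3.205 0.19
vertex -0.652 -2.65 0.173
vertex 1.331 -1.813 1.008
endloop
endfacet
facet normal 0.289 0.241 -0.927
outer loop
vertex 1.331 -1.813 1.008
vertex -0.652 -2.65 0.173
vertex 0.813 -1.257 0.991
endloop
endfacet
facet normal 0.672 0.638 0.376
outer loop
vertex 1.331 -1.813 1.008
vertex 0.813 -1.257 0.991
vertex 0.882 -1.694 1.609
endloop
endfacet
facet normal -0.671 -0.639 -0.375
outer loop
vertex -0.652 -2.65 0.173
vertex -0.582 -3.086 0.791
vertex -1.101 -2.531 0.774
endloop
endfacet
facet normal -0.447 0.753 -0.483
outer loop
vertex -0.652 -2.65 0.173
vertex -1.101 -2.531 0.774
vertex 0.813 -1.257 0.991
endloop
endfacet
facet normal -0.447 0.753 -0.483
outer loop
vertex 0.813 -1.257 0.991
vertex -1.101 -2.531 0.774
vertex 0.364 -1.138 1.592
endloop
endfacet
facet normal 0.672 0.638 0.376
outer loop
vertex 0.813 -1.257 0.991
vertex 0.364 -1.138 1.592
vertex 0.882 -1.694 1.609
endloop
endfacet
facet normal -0.671 -0.639 -0.375
outer loop
vertex -1.101 -2.531 0.774
vertex -0.582 -3.086 0.791
vertex -1.031 -2.967 1.392
endloop
endfacet
facet normal -0.735 0.512 0.444
outer loop
vertex -1.101 -2.531 0.774
vertex -1.031 -2.967 1.392
vertex 0.364 -1.138 1.592
endloop
endfacet
facet normal -0.735 0.512 0.444
outer loop
vertex 0.364 -1.138 1.592
vertex -1.031 -2.967 1.392
vertex 0.433 -1.575 2.21
endloop
endfacet
facet normal 0.672 0.638 0.376
outer loop
vertex 0.364 -1.138 1.592
vertex 0.433 -1.575 2.21
vertex 0.882 -1.694 1.609
endloop
endfacet
facet normal -0.672 -0.638 -0.376
outer loop
vertex -1.031 -2.967 1.392
vertex -0.582 -3.086 0.791
vertex -0.513 -3.523 1.409
endloop
endfacet
facet normal -0.289 -0.241 0.927
outer loop
vertex -1.031 -2.967 1.392
vertex -0.513 -3.523 1.409
vertex 0.433 -1.575 2.21
endloop
endfacet
facet normal -0.288 -0.241 0.927
outer loop
vertex 0.433 -1.575 2.21
vertex -0.513 -3.523 1.409
vertex 0.952 -2.13 2.227
endloop
endfacet
facet normal 0.671 0.639 0.375
outer loop
vertex 0.433 -1.575 2.21
vertex 0.952 -2.13 2.227
vertex 0.882 -1.694 1.609
endloop
endfacet
facet normal -0.672 -0.638 -0.376
outer loop
vertex -0.513 -3.523 1.409
vertex -0.582 -3.086 0.791
vertex -0.064 -3.642 0.808
endloop
endfacet
facet normal 0.447 -0.753 0.483
outer loop
vertex -0.513 -3.523 1.409
vertex -0.064 -3.642 0.808
vertex 0.952 -2.13 2.227
endloop
endfacet
facet normal 0.447 -0.753 0.483
outer loop
vertex 0.952 -2.13 2.227
vertex -0.064 -3.642 0.808
vertex 1.401 -2.249 1.626
endloop
endfacet
facet normal 0.671 0.639 0.375
outer loop
vertex 0.952 -2.13 2.227
vertex 1.401 -2.249 1.626
vertex 0.882 -1.694 1.609
endloop
endfacet
facet normal -0.672 -0.638 -0.376
outer loop
vertex -0.064 -3.642 0.808
vertex -0.582 -3.086 0.791
vertex -0.133 -3.205 0.19
endloop
endfacet
facet normal 0.735 -0.512 -0.444
outer loop
vertex -0.064 -3.642 0.808
vertex -0.133 -3.205 0.19
vertex 1.401 -2.249 1.626
endloop
endfacet
facet normal 0.735 -0.512 -0.444
outer loop
vertex 1.401 -2.249 1.626
vertex -0.133 -3.205 0.19
vertex 1.331 -1.813 1.008
endloop
endfacet
facet normal 0.671 0.639 0.375
outer loop
vertex 1.401 -2.249 1.626
vertex 1.331 -1.813 1.008
vertex 0.882 -1.694 1.609
endloop
endfacet

endsolid


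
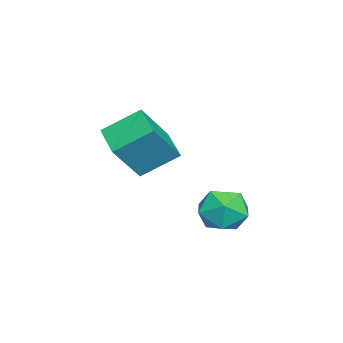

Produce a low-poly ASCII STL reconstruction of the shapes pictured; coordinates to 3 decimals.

solid 
facet normal -0.415 -0.017 0.910
outer loop
vertex -1.351 4.082 -2.763
vertex -2.039 3.372 -3.09
vertex -1.131 3.068 -2.681
endloop
endfacet
facet normal 0.280 0.138 0.950
outer loop
vertex -1.351 4.082 -2.763
vertex -1.131 3.068 -2.681
vertex -0.397 3.736 -2.994
endloop
endfacet
facet normal 0.399 0.725 0.562
outer loop
vertex -1.351 4.082 -2.763
vertex -0.397 3.736 -2.994
vertex -0.851 4.453 -3.597
endloop
endfacet
facet normal -0.223 0.933 0.281
outer loop
vertex -1.351 4.082 -2.763
vertex -0.851 4.453 -3.597
vertex -1.865 4.228 -3.656
endloop
endfacet
facet normal -0.727 0.476 0.496
outer loop
vertex -1.351 4.082 -2.763
vertex -1.865 4.228 -3.656
vertex -2.039 3.372 -3.09
endloop
endfacet
facet normal 0.643 -0.400 0.653
outer loop
vertex -0.397 3.736 -2.994
vertex -1.131 3.068 -2.681
vertex -0.495 2.812 -3.464
endloop
endfacet
facet normal -0.482 -0.650 0.588
outer loop
vertex -1.131 3.068 -2.681
vertex -2.039 3.372 -3.09
vertex -1.509 2.587 -3.523
endloop
endfacet
facet normal -0.986 0.146 -0.082
outer loop
vertex -2.039 3.372 -3.09
vertex -1.865 4.228 -3.656
vertex -1.963 3.304 -4.126
endloop
endfacet
facet normal -0.172 0.887 -0.429
outer loop
vertex -1.865 4.228 -3.656
vertex -0.851 4.453 -3.597
vertex -1.229 3.972 -4.439
endloop
endfacet
facet normal 0.835 0.550 0.025
outer loop
vertex -0.851 4.453 -3.597
vertex -0.397 3.736 -2.994
vertex -0.321 3.668 -4.03
endloop
endfacet
facet normal 0.223 -0.933 -0.281
outer loop
vertex -1.009 2.958 -4.357
vertex -0.495 2.812 -3.464
vertex -1.509 2.587 -3.523
endloop
endfacet
facet normal -0.399 -0.725 -0.562
outer loop
vertex -1.009 2.958 -4.357
vertex -1.509 2.587 -3.523
vertex -1.963 3.304 -4.126
endloop
endfacet
facet normal -0.280 -0.138 -0.950
outer loop
vertex -1.009 2.958 -4.357
vertex -1.963 3.304 -4.126
vertex -1.229 3.972 -4.439
endloop
endfacet
facet normal 0.415 0.017 -0.910
outer loop
vertex -1.009 2.958 -4.357
vertex -1.229 3.972 -4.439
vertex -0.321 3.668 -4.03
endloop
endfacet
facet normal 0.727 -0.476 -0.496
outer loop
vertex -1.009 2.958 -4.357
vertex -0.321 3.668 -4.03
vertex -0.495 2.812 -3.464
endloop
endfacet
facet normal 0.172 -0.887 0.429
outer loop
vertex -1.509 2.587 -3.523
vertex -0.495 2.812 -3.464
vertex -1.131 3.068 -2.681
endloop
endfacet
facet normal -0.835 -0.550 -0.025
outer loop
vertex -1.963 3.304 -4.126
vertex -1.509 2.587 -3.523
vertex -2.039 3.372 -3.09
endloop
endfacet
facet normal -0.643 0.400 -0.653
outer loop
vertex -1.229 3.972 -4.439
vertex -1.963 3.304 -4.126
vertex -1.865 4.228 -3.656
endloop
endfacet
facet normal 0.482 0.650 -0.588
outer loop
vertex -0.321 3.668 -4.03
vertex -1.229 3.972 -4.439
vertex -0.851 4.453 -3.597
endloop
endfacet
facet normal 0.986 -0.146 0.082
outer loop
vertex -0.495 2.812 -3.464
vertex -0.321 3.668 -4.03
vertex -0.397 3.736 -2.994
endloop
endfacet
facet normal -0.809 -0.505 0.301
outer loop
vertex -3.644 -0.015 -0.08
vertex -4.658 0.698 -1.612
vertex -3.153 -1.371 -1.036
endloop
endfacet
facet normal 0.514 -0.362 0.777
outer loop
vertex -1.882 -0.578 -1.508
vertex -3.644 -0.015 -0.08
vertex -3.153 -1.371 -1.036
endloop
endfacet
facet normal -0.809 -0.505 0.300
outer loop
vertex -3.153 -1.371 -1.036
vertex -4.658 0.698 -1.612
vertex -4.166 -0.658 -2.568
endloop
endfacet
facet normal 0.284 -0.784 -0.552
outer loop
vertex -4.166 -0.658 -2.568
vertex -1.882 -0.578 -1.508
vertex -3.153 -1.371 -1.036
endloop
endfacet
facet normal -0.284 0.784 0.553
outer loop
vertex -3.644 -0.015 -0.08
vertex -3.387 1.491 -2.084
vertex -4.658 0.698 -1.612
endloop
endfacet
facet normal 0.515 -0.361 0.778
outer loop
vertex -2.374 0.778 -0.552
vertex -3.644 -0.015 -0.08
vertex -1.882 -0.578 -1.508
endloop
endfacet
facet normal -0.284 0.784 0.552
outer loop
vertex -2.374 0.778 -0.552
vertex -3.387 1.491 -2.084
vertex -3.644 -0.015 -0.08
endloop
endfacet
facet normal -0.514 0.362 -0.778
outer loop
vertex -4.658 0.698 -1.612
vertex -3.387 1.491 -2.084
vertex -4.166 -0.658 -2.568
endloop
endfacet
facet normal 0.284 -0.784 -0.553
outer loop
vertex -2.896 0.135 -3.04
vertex -1.882 -0.578 -1.508
vertex -4.166 -0.658 -2.568
endloop
endfacet
facet normal -0.515 0.362 -0.777
outer loop
vertex -4.166 -0.658 -2.568
vertex -3.387 1.491 -2.084
vertex -2.896 0.135 -3.04
endloop
endfacet
facet normal 0.809 0.505 -0.300
outer loop
vertex -2.896 0.135 -3.04
vertex -2.374 0.778 -0.552
vertex -1.882 -0.578 -1.508
endloop
endfacet
facet normal 0.809 0.505 -0.300
outer loop
vertex -3.387 1.491 -2.084
vertex -2.374 0.778 -0.552
vertex -2.896 0.135 -3.04
endloop
endfacet

endsolid
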